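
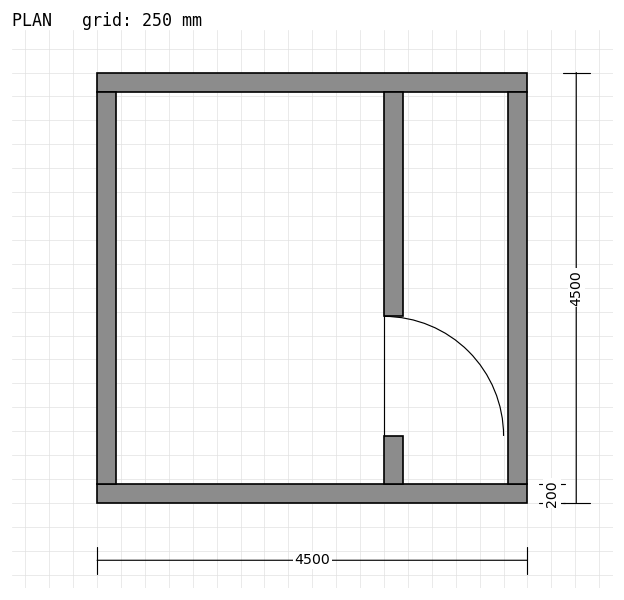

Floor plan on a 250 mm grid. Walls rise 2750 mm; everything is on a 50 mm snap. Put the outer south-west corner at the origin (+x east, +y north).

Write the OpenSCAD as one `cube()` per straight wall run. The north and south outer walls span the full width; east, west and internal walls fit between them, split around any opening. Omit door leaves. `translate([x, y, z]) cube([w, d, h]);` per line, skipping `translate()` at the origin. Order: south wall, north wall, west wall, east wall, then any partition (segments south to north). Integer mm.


cube([4500, 200, 2750]);
translate([0, 4300, 0]) cube([4500, 200, 2750]);
translate([0, 200, 0]) cube([200, 4100, 2750]);
translate([4300, 200, 0]) cube([200, 4100, 2750]);
translate([3000, 200, 0]) cube([200, 500, 2750]);
translate([3000, 1950, 0]) cube([200, 2350, 2750]);


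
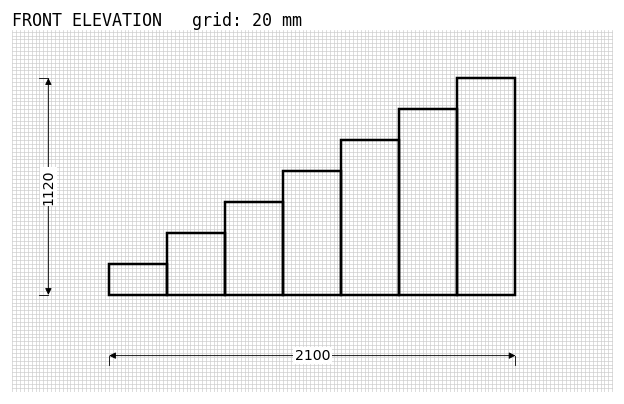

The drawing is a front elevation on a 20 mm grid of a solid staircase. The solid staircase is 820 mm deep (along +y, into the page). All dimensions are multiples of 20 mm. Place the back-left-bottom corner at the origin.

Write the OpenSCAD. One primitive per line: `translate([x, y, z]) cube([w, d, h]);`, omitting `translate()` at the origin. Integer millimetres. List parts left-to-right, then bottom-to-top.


cube([300, 820, 160]);
translate([300, 0, 0]) cube([300, 820, 320]);
translate([600, 0, 0]) cube([300, 820, 480]);
translate([900, 0, 0]) cube([300, 820, 640]);
translate([1200, 0, 0]) cube([300, 820, 800]);
translate([1500, 0, 0]) cube([300, 820, 960]);
translate([1800, 0, 0]) cube([300, 820, 1120]);


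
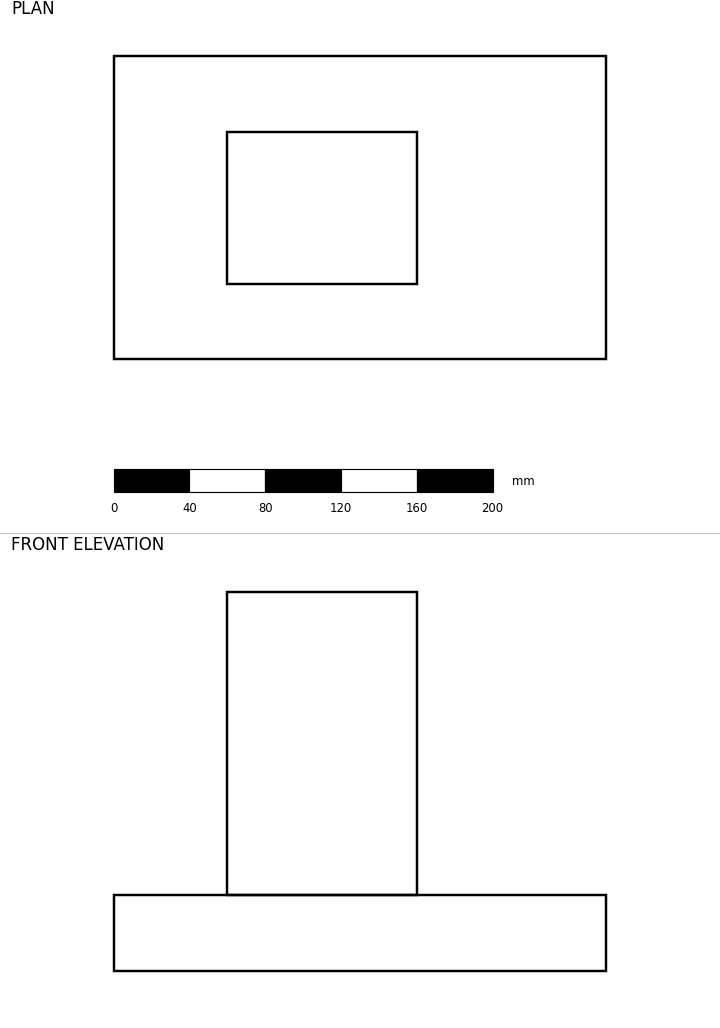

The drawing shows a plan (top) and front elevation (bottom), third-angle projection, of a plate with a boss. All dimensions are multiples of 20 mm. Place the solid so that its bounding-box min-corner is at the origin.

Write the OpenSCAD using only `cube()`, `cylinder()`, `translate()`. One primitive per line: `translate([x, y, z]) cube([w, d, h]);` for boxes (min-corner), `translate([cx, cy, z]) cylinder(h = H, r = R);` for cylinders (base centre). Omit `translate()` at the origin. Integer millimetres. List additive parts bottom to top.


cube([260, 160, 40]);
translate([60, 40, 40]) cube([100, 80, 160]);


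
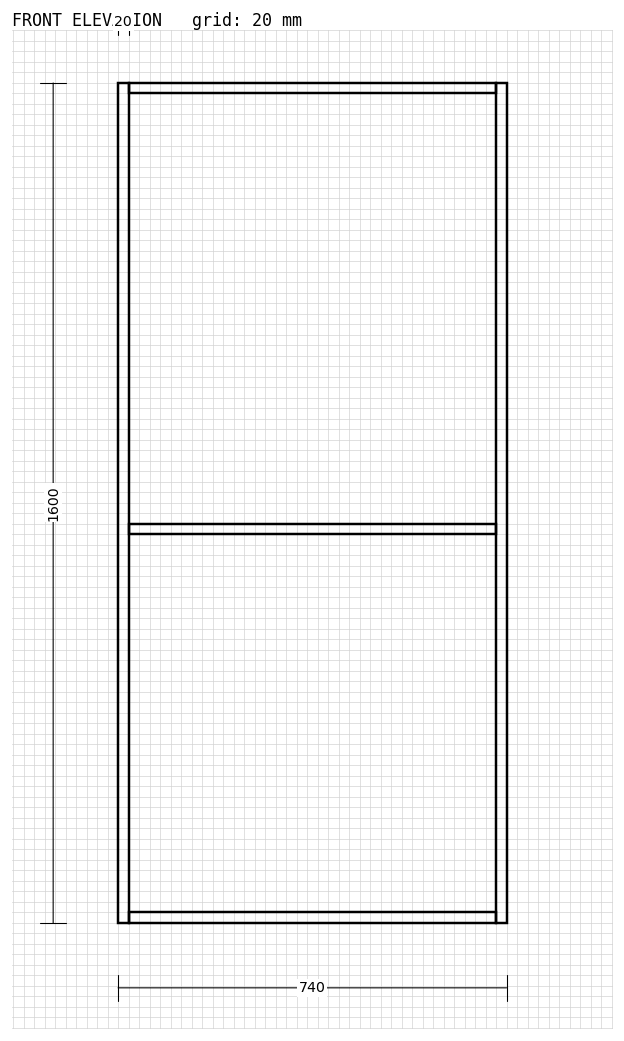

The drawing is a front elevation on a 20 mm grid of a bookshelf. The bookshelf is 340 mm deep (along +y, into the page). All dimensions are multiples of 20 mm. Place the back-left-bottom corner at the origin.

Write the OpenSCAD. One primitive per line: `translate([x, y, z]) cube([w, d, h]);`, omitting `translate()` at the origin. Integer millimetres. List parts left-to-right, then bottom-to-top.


cube([20, 340, 1600]);
translate([20, 0, 0]) cube([700, 340, 20]);
translate([20, 0, 740]) cube([700, 340, 20]);
translate([20, 0, 1580]) cube([700, 340, 20]);
translate([720, 0, 0]) cube([20, 340, 1600]);


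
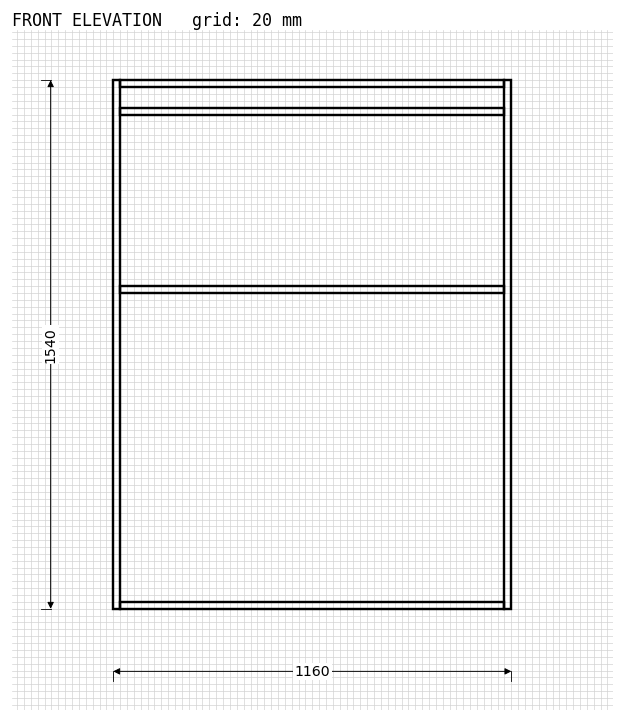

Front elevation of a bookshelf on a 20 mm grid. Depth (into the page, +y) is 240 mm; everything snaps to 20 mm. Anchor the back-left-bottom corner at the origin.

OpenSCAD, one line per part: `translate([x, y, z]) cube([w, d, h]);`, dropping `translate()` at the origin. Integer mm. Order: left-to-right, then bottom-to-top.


cube([20, 240, 1540]);
translate([20, 0, 0]) cube([1120, 240, 20]);
translate([20, 0, 920]) cube([1120, 240, 20]);
translate([20, 0, 1440]) cube([1120, 240, 20]);
translate([20, 0, 1520]) cube([1120, 240, 20]);
translate([1140, 0, 0]) cube([20, 240, 1540]);


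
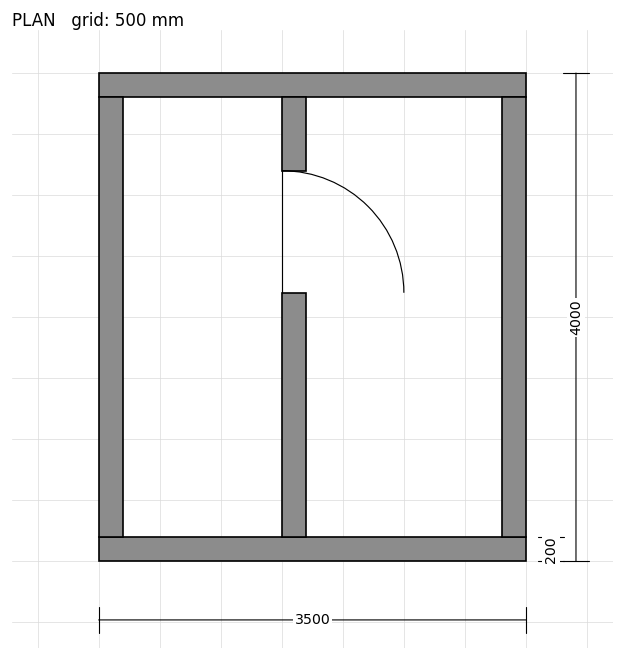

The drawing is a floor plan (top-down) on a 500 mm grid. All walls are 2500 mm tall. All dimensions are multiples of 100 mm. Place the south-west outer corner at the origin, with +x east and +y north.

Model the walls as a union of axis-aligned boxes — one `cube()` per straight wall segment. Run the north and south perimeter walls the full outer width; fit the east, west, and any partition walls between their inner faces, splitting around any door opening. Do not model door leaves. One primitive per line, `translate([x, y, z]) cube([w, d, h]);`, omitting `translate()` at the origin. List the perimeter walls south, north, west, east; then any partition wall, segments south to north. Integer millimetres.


cube([3500, 200, 2500]);
translate([0, 3800, 0]) cube([3500, 200, 2500]);
translate([0, 200, 0]) cube([200, 3600, 2500]);
translate([3300, 200, 0]) cube([200, 3600, 2500]);
translate([1500, 200, 0]) cube([200, 2000, 2500]);
translate([1500, 3200, 0]) cube([200, 600, 2500]);


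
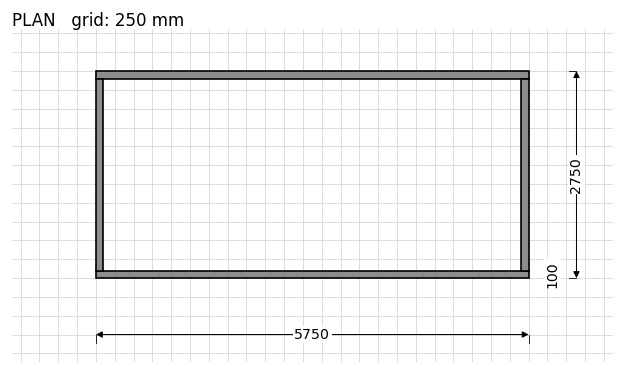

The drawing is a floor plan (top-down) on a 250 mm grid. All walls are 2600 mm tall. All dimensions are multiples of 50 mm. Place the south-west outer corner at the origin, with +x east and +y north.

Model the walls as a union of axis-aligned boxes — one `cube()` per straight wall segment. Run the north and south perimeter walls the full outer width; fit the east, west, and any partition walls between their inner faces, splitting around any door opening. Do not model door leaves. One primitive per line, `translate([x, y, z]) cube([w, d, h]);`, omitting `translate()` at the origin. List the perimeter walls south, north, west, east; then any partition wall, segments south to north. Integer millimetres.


cube([5750, 100, 2600]);
translate([0, 2650, 0]) cube([5750, 100, 2600]);
translate([0, 100, 0]) cube([100, 2550, 2600]);
translate([5650, 100, 0]) cube([100, 2550, 2600]);


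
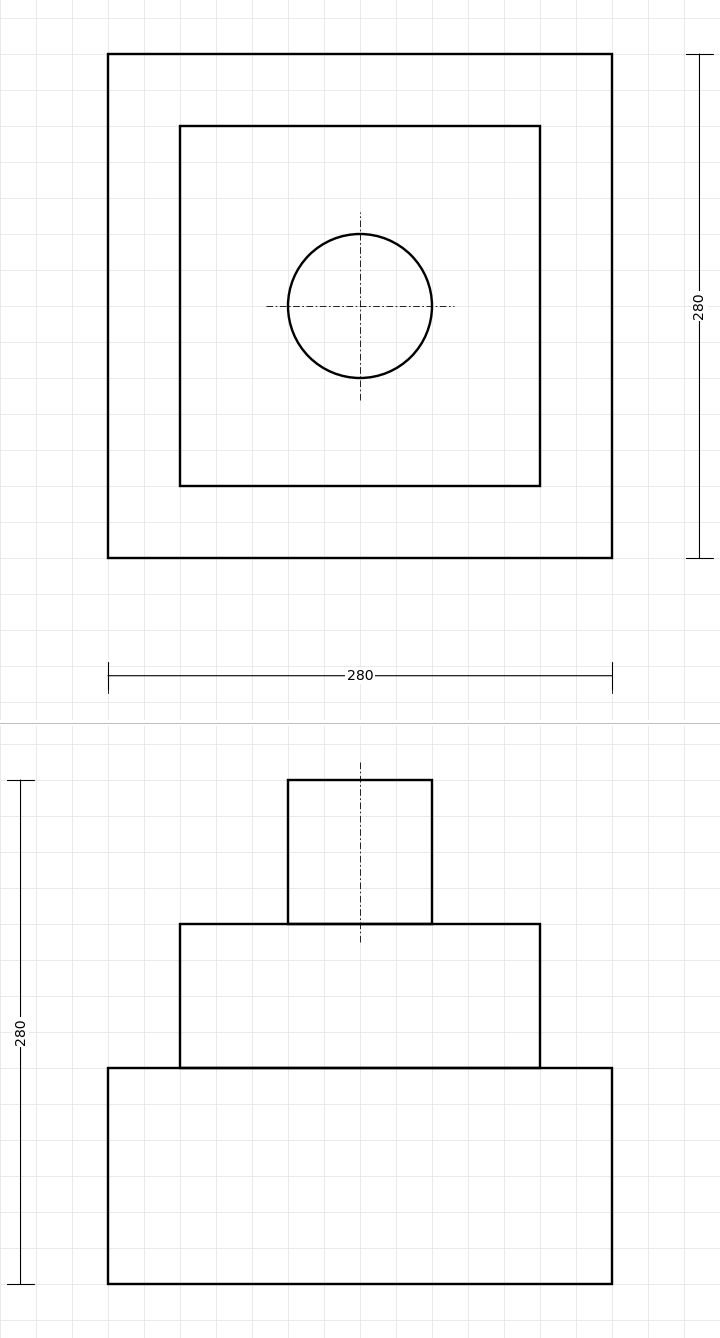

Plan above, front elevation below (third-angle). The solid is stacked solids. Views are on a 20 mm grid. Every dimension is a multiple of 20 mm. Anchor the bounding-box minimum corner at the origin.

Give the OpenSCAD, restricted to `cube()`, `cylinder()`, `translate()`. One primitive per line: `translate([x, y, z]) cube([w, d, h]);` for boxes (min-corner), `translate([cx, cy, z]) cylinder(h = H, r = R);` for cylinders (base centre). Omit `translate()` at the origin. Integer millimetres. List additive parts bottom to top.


cube([280, 280, 120]);
translate([40, 40, 120]) cube([200, 200, 80]);
translate([140, 140, 200]) cylinder(h = 80, r = 40);


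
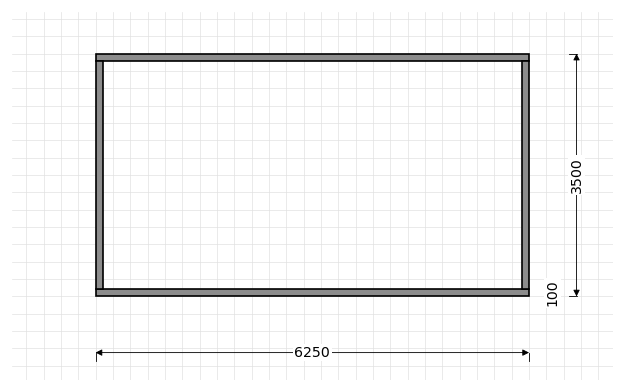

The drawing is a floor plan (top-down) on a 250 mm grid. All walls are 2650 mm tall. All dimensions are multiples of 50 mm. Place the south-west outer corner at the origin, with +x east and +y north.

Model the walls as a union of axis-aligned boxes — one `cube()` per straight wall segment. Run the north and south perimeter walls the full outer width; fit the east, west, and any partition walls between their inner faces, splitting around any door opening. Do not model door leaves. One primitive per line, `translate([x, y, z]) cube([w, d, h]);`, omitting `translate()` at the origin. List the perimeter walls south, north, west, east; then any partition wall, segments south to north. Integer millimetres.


cube([6250, 100, 2650]);
translate([0, 3400, 0]) cube([6250, 100, 2650]);
translate([0, 100, 0]) cube([100, 3300, 2650]);
translate([6150, 100, 0]) cube([100, 3300, 2650]);


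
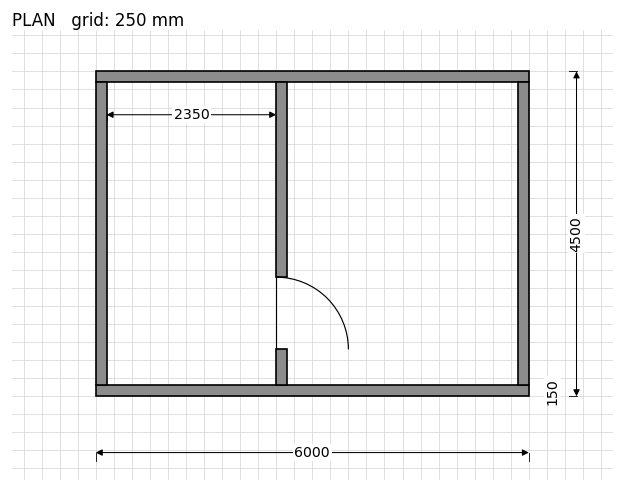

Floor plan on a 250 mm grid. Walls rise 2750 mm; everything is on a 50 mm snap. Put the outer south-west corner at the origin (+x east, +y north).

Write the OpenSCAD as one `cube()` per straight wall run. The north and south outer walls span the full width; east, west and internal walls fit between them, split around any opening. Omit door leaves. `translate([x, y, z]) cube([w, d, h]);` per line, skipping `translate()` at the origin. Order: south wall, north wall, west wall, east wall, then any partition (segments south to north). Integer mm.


cube([6000, 150, 2750]);
translate([0, 4350, 0]) cube([6000, 150, 2750]);
translate([0, 150, 0]) cube([150, 4200, 2750]);
translate([5850, 150, 0]) cube([150, 4200, 2750]);
translate([2500, 150, 0]) cube([150, 500, 2750]);
translate([2500, 1650, 0]) cube([150, 2700, 2750]);


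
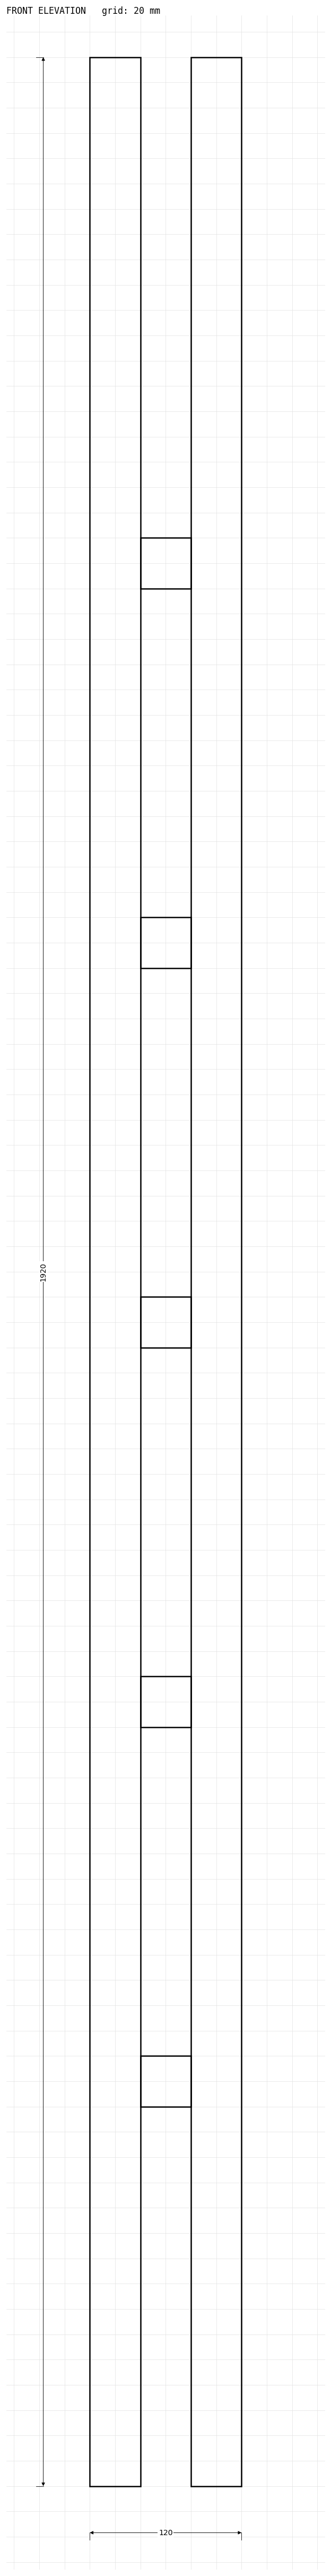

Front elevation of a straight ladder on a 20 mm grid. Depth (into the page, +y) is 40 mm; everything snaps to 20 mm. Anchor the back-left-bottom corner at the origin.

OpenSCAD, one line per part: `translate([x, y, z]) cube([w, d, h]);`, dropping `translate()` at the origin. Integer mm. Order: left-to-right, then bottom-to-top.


cube([40, 40, 1920]);
translate([40, 0, 300]) cube([40, 40, 40]);
translate([40, 0, 600]) cube([40, 40, 40]);
translate([40, 0, 900]) cube([40, 40, 40]);
translate([40, 0, 1200]) cube([40, 40, 40]);
translate([40, 0, 1500]) cube([40, 40, 40]);
translate([80, 0, 0]) cube([40, 40, 1920]);


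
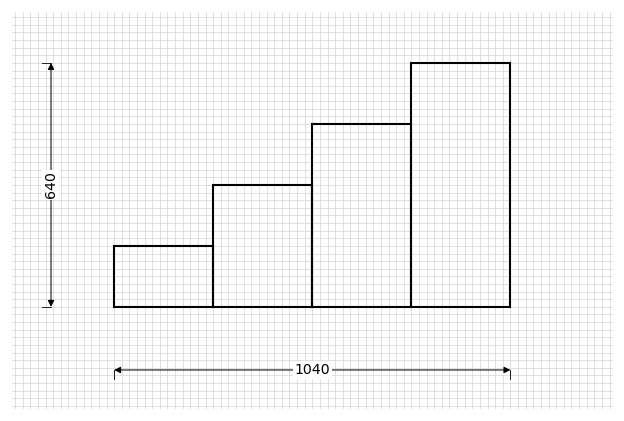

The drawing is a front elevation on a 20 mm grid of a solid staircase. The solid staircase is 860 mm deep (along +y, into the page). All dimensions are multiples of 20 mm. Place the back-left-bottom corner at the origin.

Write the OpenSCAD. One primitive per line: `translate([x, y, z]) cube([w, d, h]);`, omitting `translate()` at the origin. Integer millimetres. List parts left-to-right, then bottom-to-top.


cube([260, 860, 160]);
translate([260, 0, 0]) cube([260, 860, 320]);
translate([520, 0, 0]) cube([260, 860, 480]);
translate([780, 0, 0]) cube([260, 860, 640]);


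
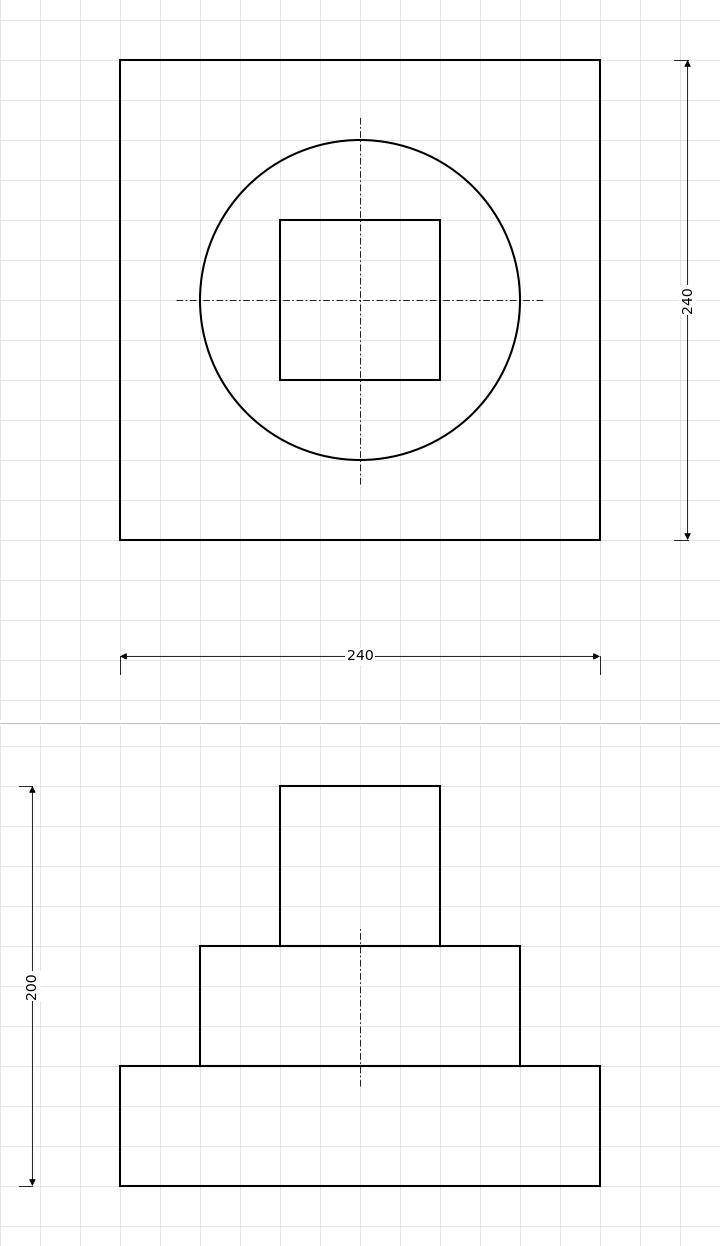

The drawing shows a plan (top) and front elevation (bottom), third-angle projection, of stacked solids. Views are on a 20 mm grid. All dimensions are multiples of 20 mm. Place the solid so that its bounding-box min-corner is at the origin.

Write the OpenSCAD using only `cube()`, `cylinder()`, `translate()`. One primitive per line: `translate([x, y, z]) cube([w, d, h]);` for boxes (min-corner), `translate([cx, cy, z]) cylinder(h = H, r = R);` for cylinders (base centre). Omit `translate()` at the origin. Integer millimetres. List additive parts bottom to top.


cube([240, 240, 60]);
translate([120, 120, 60]) cylinder(h = 60, r = 80);
translate([80, 80, 120]) cube([80, 80, 80]);


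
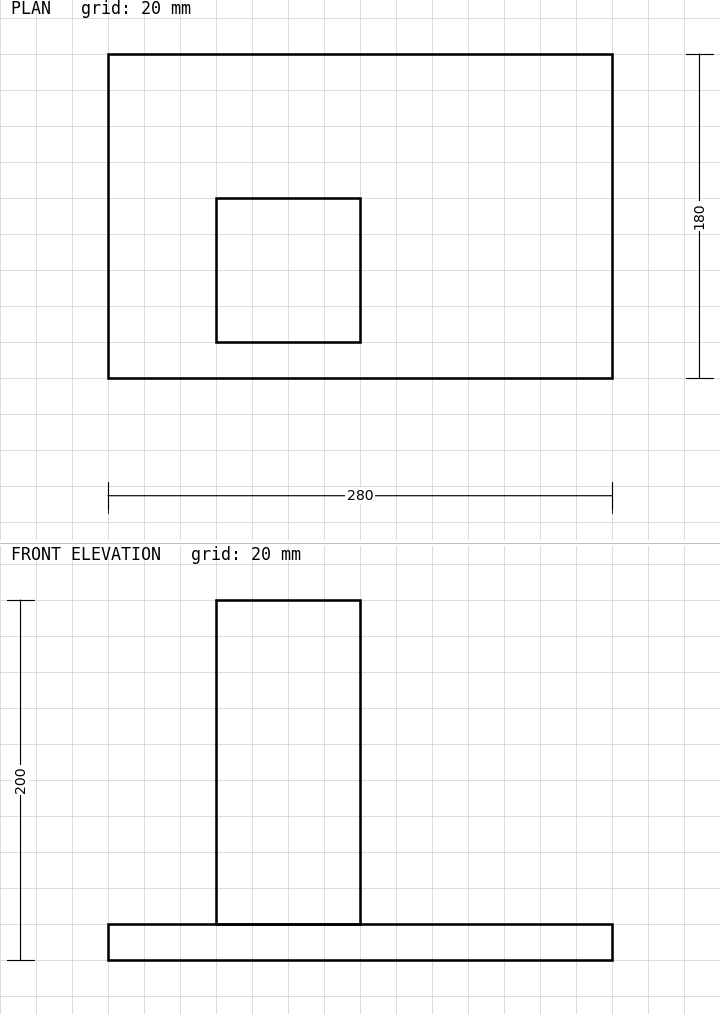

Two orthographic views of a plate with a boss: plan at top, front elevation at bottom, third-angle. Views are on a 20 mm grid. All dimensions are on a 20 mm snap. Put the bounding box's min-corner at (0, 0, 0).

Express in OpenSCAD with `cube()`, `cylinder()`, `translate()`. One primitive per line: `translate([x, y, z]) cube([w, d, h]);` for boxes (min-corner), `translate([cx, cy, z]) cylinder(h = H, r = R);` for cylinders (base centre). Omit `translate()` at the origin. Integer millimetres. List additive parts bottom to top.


cube([280, 180, 20]);
translate([60, 20, 20]) cube([80, 80, 180]);


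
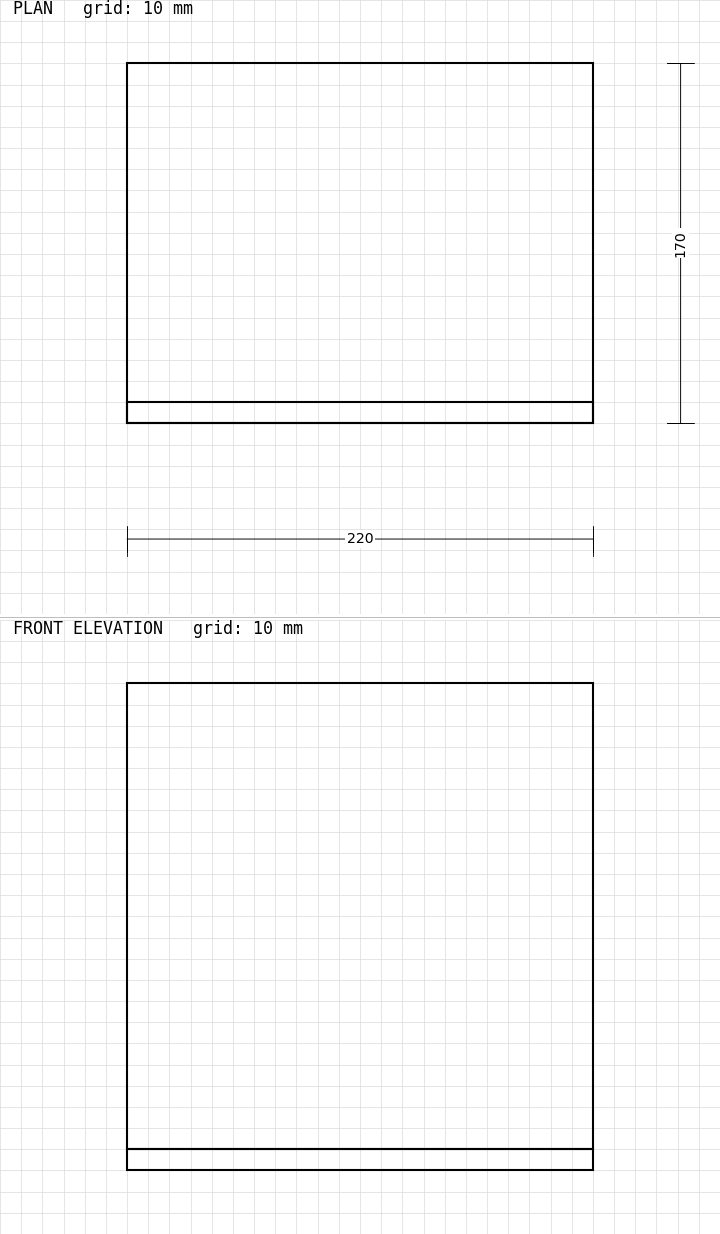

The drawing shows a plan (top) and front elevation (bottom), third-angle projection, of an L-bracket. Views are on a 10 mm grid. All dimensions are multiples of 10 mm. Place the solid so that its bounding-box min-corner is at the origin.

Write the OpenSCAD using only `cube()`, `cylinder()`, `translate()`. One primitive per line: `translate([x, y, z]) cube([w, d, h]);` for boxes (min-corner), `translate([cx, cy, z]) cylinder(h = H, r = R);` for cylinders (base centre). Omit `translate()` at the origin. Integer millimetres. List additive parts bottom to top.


cube([220, 170, 10]);
translate([0, 0, 10]) cube([220, 10, 220]);


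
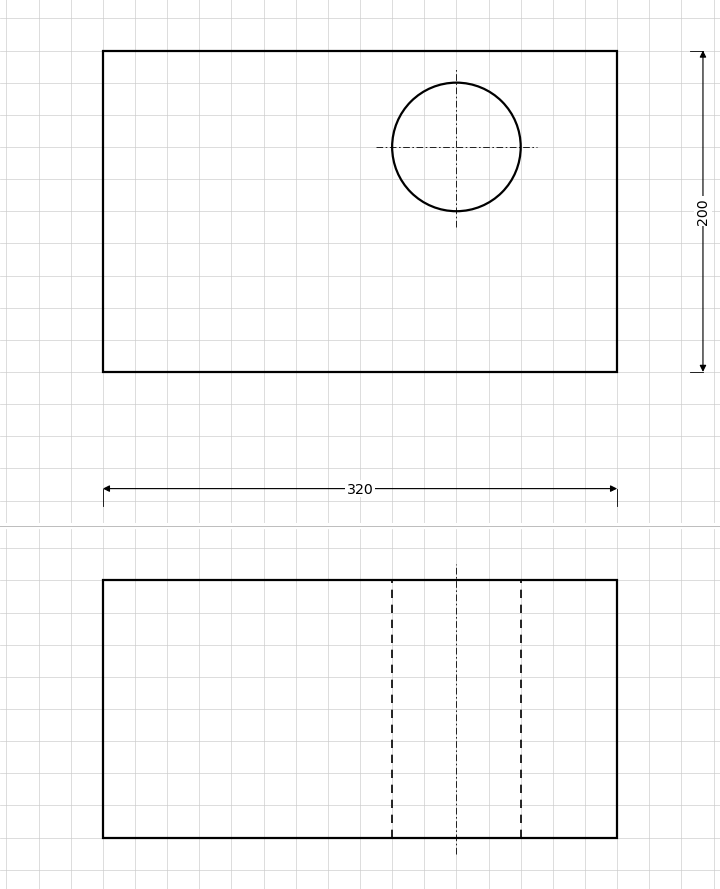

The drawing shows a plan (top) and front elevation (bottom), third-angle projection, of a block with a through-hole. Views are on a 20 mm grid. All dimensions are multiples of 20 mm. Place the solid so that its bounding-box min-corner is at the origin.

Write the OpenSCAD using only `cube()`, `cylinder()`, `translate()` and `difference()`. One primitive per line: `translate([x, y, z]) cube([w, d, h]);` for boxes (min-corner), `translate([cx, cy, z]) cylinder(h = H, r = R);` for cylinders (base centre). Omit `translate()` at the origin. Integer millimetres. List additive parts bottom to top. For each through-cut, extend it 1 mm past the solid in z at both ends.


difference() {
  cube([320, 200, 160]);
  translate([220, 140, -1]) cylinder(h = 162, r = 40);
}


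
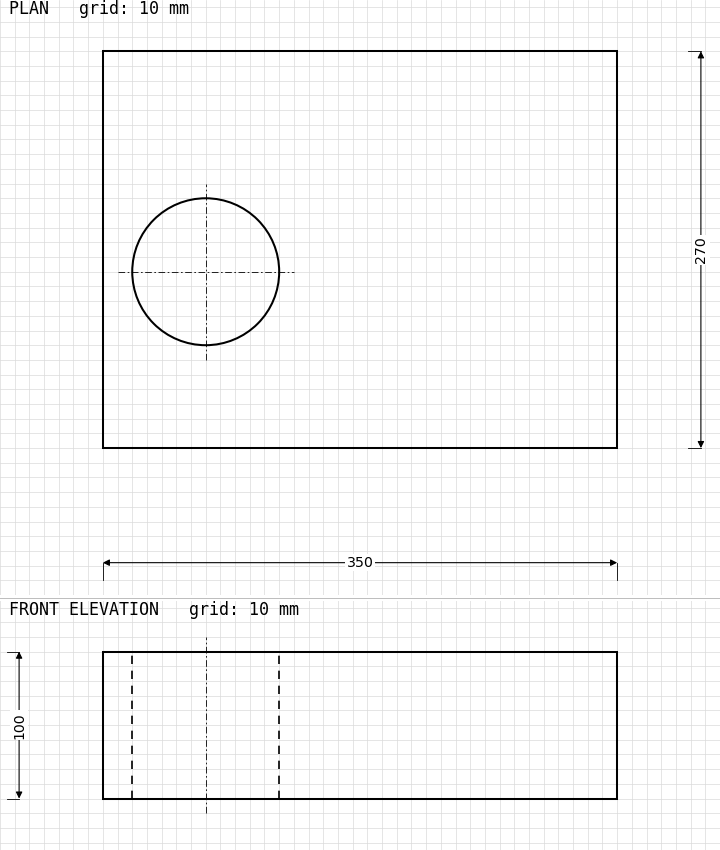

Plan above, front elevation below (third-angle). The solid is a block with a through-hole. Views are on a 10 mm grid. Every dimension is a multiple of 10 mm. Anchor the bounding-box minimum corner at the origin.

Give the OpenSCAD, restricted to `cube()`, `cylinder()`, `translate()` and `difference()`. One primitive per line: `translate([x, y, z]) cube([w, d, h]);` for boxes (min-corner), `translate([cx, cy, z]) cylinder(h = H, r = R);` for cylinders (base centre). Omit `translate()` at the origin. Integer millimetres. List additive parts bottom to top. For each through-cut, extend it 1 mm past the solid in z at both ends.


difference() {
  cube([350, 270, 100]);
  translate([70, 120, -1]) cylinder(h = 102, r = 50);
}


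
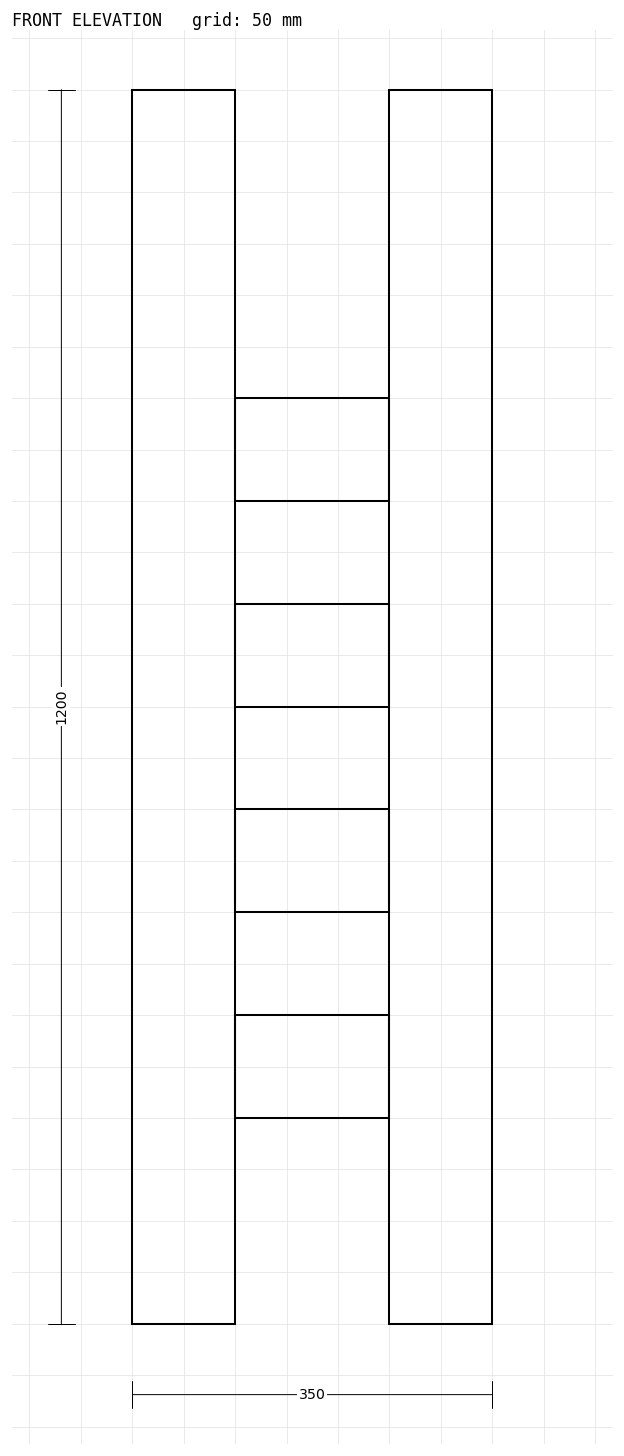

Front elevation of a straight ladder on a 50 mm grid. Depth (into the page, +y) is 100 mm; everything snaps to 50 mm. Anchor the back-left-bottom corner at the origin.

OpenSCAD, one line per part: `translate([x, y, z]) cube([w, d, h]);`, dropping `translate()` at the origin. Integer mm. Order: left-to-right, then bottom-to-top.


cube([100, 100, 1200]);
translate([100, 0, 200]) cube([150, 100, 100]);
translate([100, 0, 400]) cube([150, 100, 100]);
translate([100, 0, 600]) cube([150, 100, 100]);
translate([100, 0, 800]) cube([150, 100, 100]);
translate([250, 0, 0]) cube([100, 100, 1200]);


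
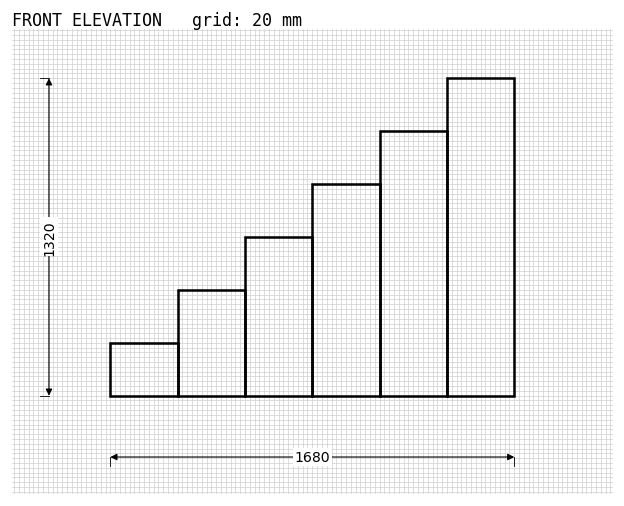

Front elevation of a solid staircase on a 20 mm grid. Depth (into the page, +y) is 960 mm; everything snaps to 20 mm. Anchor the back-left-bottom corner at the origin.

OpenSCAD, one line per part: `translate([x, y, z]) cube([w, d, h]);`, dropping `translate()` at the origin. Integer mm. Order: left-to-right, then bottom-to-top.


cube([280, 960, 220]);
translate([280, 0, 0]) cube([280, 960, 440]);
translate([560, 0, 0]) cube([280, 960, 660]);
translate([840, 0, 0]) cube([280, 960, 880]);
translate([1120, 0, 0]) cube([280, 960, 1100]);
translate([1400, 0, 0]) cube([280, 960, 1320]);


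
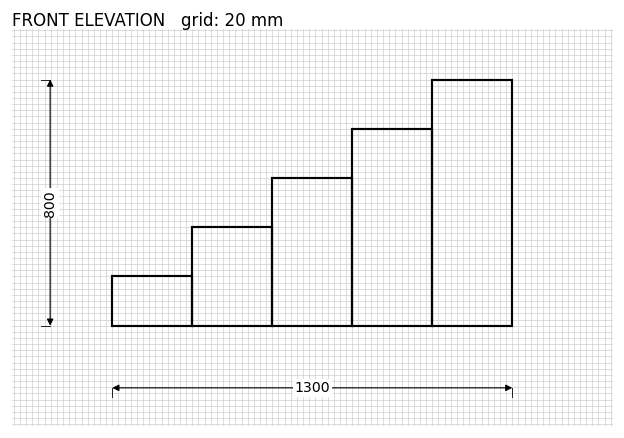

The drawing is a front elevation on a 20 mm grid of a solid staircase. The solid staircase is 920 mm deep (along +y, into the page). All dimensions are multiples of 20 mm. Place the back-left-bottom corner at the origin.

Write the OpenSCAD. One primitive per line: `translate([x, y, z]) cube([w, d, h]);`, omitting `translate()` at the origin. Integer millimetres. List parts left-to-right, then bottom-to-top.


cube([260, 920, 160]);
translate([260, 0, 0]) cube([260, 920, 320]);
translate([520, 0, 0]) cube([260, 920, 480]);
translate([780, 0, 0]) cube([260, 920, 640]);
translate([1040, 0, 0]) cube([260, 920, 800]);


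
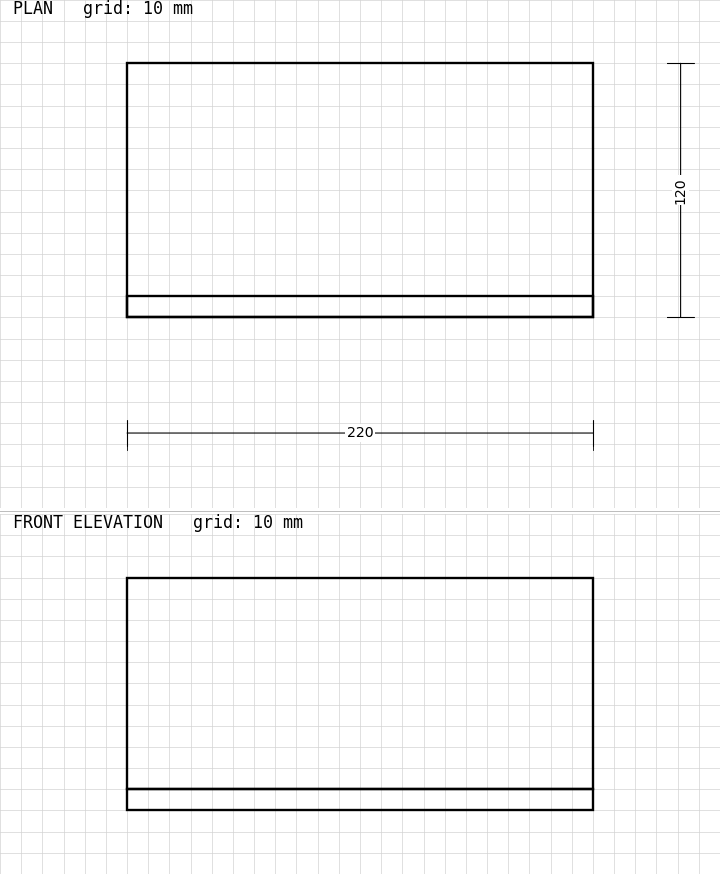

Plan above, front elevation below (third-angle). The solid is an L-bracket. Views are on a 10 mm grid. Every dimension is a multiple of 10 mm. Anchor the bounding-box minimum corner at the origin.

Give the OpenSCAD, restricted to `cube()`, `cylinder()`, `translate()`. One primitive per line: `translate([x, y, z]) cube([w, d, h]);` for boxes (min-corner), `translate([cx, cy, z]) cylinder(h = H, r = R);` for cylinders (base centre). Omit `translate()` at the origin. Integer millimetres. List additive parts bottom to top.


cube([220, 120, 10]);
translate([0, 0, 10]) cube([220, 10, 100]);


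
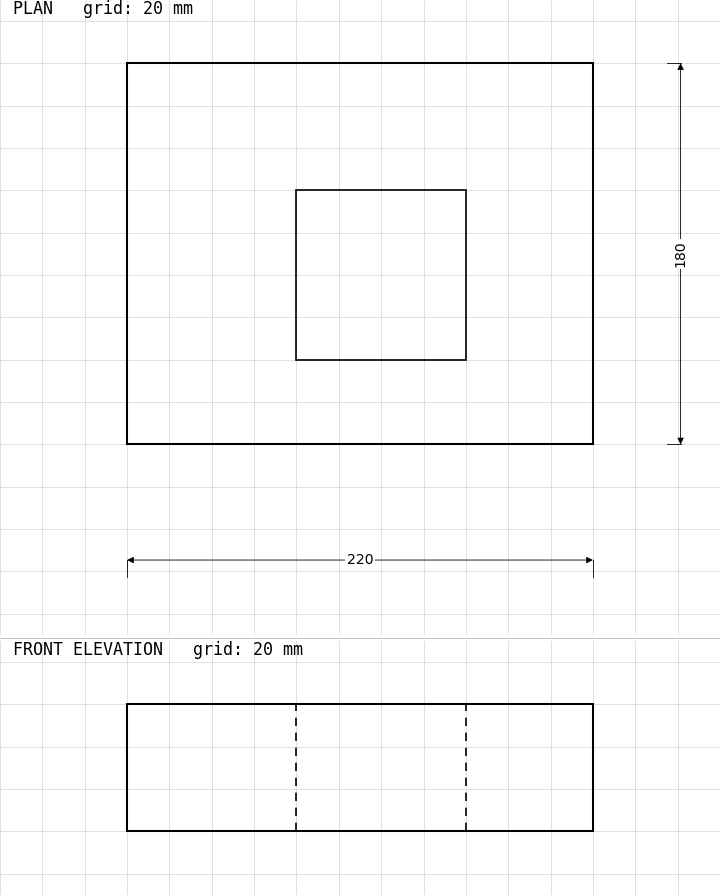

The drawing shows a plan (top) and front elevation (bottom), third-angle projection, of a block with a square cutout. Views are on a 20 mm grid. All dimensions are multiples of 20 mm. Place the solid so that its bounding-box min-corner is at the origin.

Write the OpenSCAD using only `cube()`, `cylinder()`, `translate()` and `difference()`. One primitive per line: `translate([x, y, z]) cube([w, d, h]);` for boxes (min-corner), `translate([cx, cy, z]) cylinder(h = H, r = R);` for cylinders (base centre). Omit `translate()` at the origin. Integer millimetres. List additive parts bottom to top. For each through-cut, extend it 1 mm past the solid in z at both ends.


difference() {
  cube([220, 180, 60]);
  translate([80, 40, -1]) cube([80, 80, 62]);
}


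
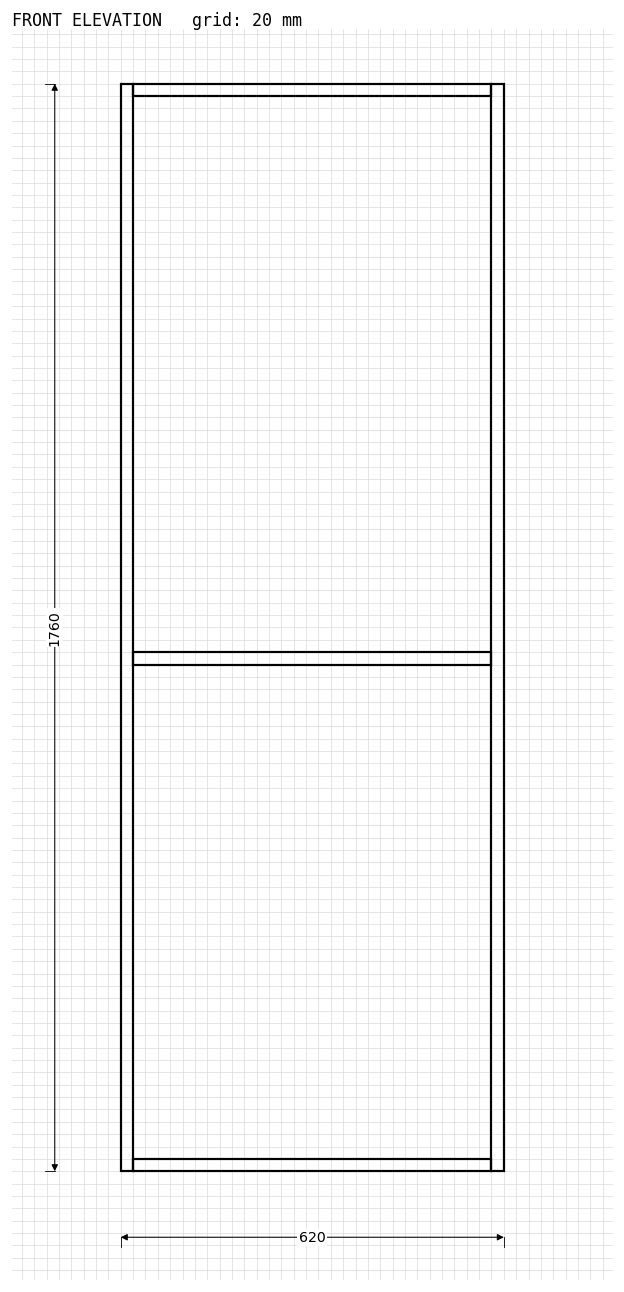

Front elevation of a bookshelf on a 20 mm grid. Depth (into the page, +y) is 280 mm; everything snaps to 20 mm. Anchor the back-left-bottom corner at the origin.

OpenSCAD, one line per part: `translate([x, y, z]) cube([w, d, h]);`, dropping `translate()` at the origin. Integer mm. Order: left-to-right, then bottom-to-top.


cube([20, 280, 1760]);
translate([20, 0, 0]) cube([580, 280, 20]);
translate([20, 0, 820]) cube([580, 280, 20]);
translate([20, 0, 1740]) cube([580, 280, 20]);
translate([600, 0, 0]) cube([20, 280, 1760]);


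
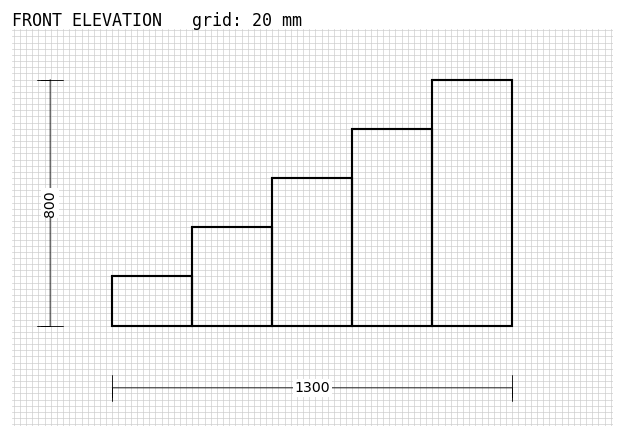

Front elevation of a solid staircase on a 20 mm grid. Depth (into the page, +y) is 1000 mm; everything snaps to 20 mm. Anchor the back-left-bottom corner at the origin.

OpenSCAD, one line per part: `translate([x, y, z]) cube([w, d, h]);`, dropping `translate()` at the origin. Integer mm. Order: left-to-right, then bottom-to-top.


cube([260, 1000, 160]);
translate([260, 0, 0]) cube([260, 1000, 320]);
translate([520, 0, 0]) cube([260, 1000, 480]);
translate([780, 0, 0]) cube([260, 1000, 640]);
translate([1040, 0, 0]) cube([260, 1000, 800]);


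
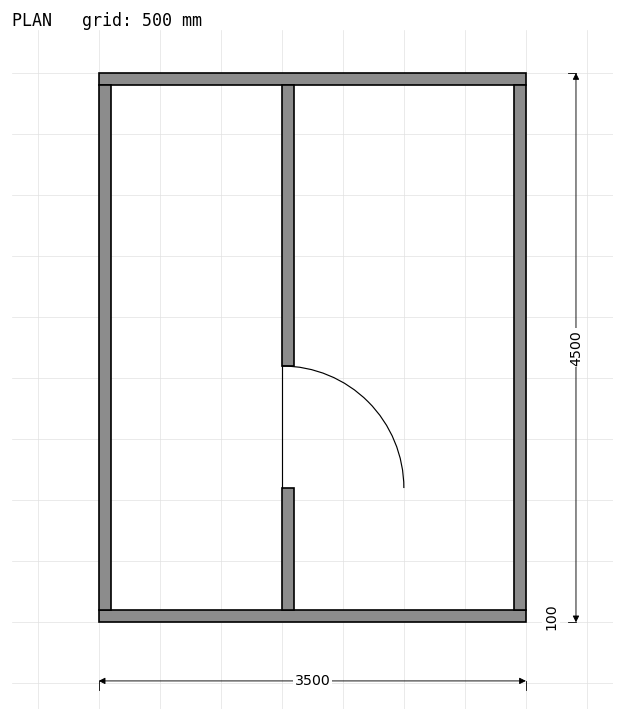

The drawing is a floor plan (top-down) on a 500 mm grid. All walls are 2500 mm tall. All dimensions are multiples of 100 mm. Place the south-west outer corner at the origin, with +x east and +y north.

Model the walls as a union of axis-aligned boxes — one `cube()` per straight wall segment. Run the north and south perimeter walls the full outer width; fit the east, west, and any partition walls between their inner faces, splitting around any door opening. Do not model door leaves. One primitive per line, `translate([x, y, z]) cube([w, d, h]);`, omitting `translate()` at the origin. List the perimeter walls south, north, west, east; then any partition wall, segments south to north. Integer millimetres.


cube([3500, 100, 2500]);
translate([0, 4400, 0]) cube([3500, 100, 2500]);
translate([0, 100, 0]) cube([100, 4300, 2500]);
translate([3400, 100, 0]) cube([100, 4300, 2500]);
translate([1500, 100, 0]) cube([100, 1000, 2500]);
translate([1500, 2100, 0]) cube([100, 2300, 2500]);


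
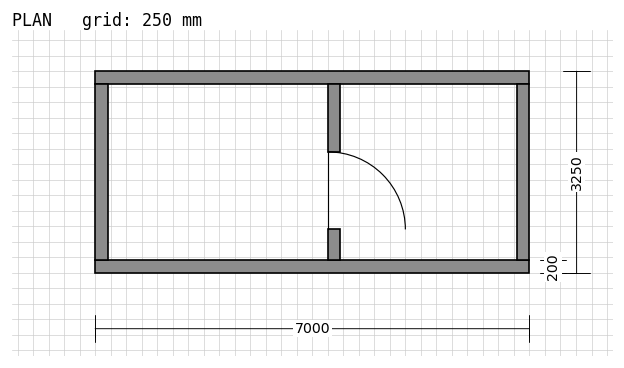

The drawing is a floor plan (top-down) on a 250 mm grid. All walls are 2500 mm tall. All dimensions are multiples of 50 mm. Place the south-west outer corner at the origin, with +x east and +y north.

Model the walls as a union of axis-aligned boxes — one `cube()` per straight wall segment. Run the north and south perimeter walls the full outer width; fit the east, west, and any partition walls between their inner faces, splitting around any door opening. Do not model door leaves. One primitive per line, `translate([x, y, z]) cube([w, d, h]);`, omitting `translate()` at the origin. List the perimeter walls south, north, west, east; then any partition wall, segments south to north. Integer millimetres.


cube([7000, 200, 2500]);
translate([0, 3050, 0]) cube([7000, 200, 2500]);
translate([0, 200, 0]) cube([200, 2850, 2500]);
translate([6800, 200, 0]) cube([200, 2850, 2500]);
translate([3750, 200, 0]) cube([200, 500, 2500]);
translate([3750, 1950, 0]) cube([200, 1100, 2500]);


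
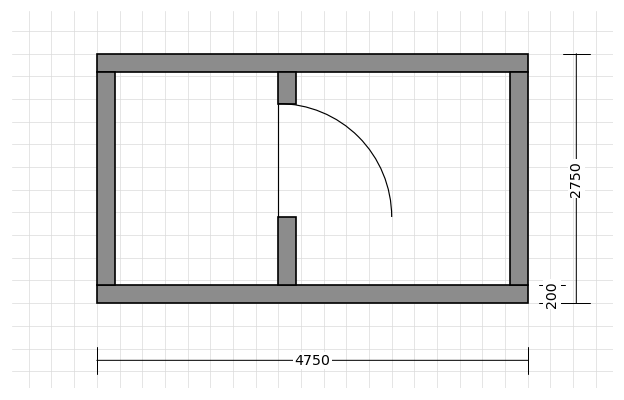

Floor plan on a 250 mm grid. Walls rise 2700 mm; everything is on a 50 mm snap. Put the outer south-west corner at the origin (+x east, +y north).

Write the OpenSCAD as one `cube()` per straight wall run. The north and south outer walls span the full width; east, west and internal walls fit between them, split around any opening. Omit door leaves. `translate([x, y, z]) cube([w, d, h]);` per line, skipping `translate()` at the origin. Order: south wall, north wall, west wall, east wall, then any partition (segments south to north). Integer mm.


cube([4750, 200, 2700]);
translate([0, 2550, 0]) cube([4750, 200, 2700]);
translate([0, 200, 0]) cube([200, 2350, 2700]);
translate([4550, 200, 0]) cube([200, 2350, 2700]);
translate([2000, 200, 0]) cube([200, 750, 2700]);
translate([2000, 2200, 0]) cube([200, 350, 2700]);


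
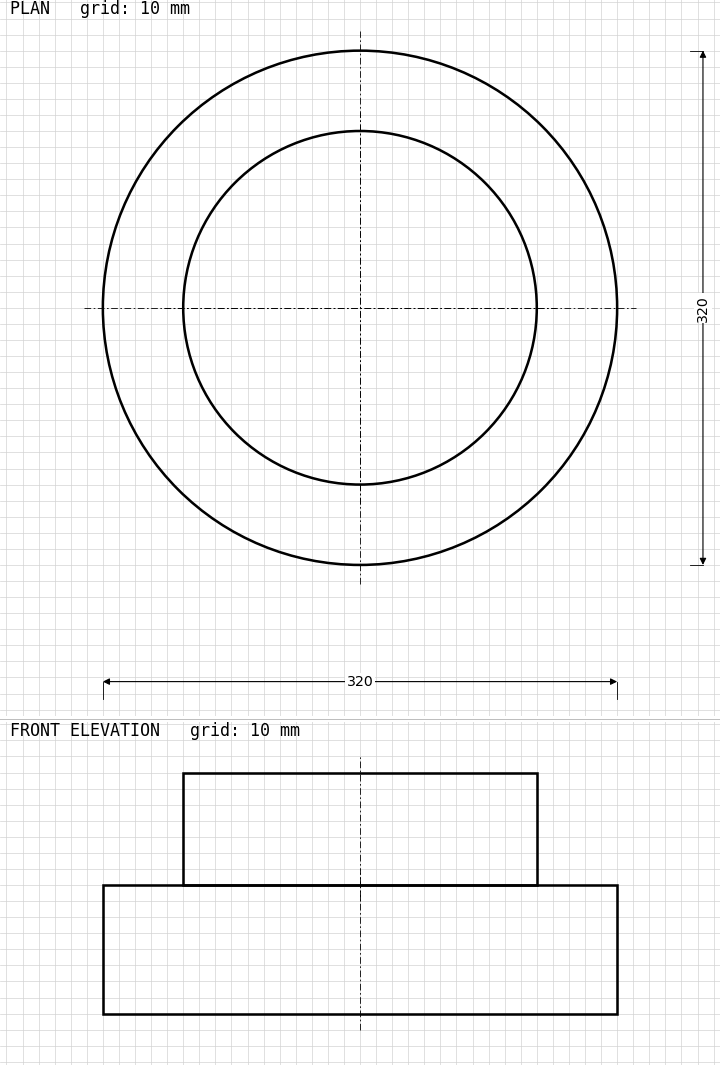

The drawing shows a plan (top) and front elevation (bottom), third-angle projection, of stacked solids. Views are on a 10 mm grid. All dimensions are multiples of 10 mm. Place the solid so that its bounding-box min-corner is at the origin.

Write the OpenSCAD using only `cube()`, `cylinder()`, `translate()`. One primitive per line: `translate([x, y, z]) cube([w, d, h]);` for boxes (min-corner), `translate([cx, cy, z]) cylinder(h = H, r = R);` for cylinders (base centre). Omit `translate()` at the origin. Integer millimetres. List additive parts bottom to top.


translate([160, 160, 0]) cylinder(h = 80, r = 160);
translate([160, 160, 80]) cylinder(h = 70, r = 110);


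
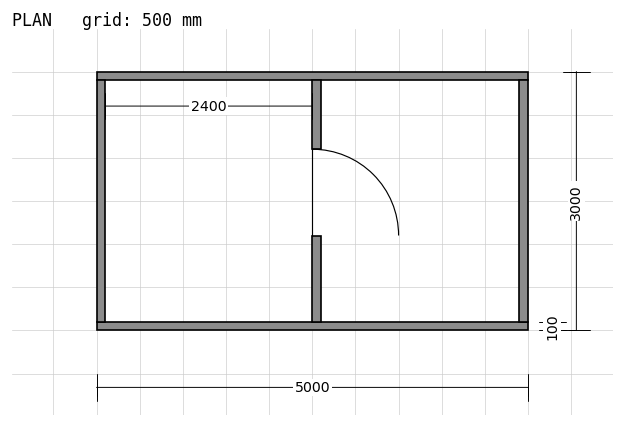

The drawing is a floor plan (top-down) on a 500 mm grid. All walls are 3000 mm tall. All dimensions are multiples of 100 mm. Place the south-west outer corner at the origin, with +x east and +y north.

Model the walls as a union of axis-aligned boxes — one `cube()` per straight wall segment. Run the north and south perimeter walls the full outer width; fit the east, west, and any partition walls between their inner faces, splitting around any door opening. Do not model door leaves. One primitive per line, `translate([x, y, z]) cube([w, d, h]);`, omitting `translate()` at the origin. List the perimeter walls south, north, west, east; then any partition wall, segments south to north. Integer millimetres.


cube([5000, 100, 3000]);
translate([0, 2900, 0]) cube([5000, 100, 3000]);
translate([0, 100, 0]) cube([100, 2800, 3000]);
translate([4900, 100, 0]) cube([100, 2800, 3000]);
translate([2500, 100, 0]) cube([100, 1000, 3000]);
translate([2500, 2100, 0]) cube([100, 800, 3000]);


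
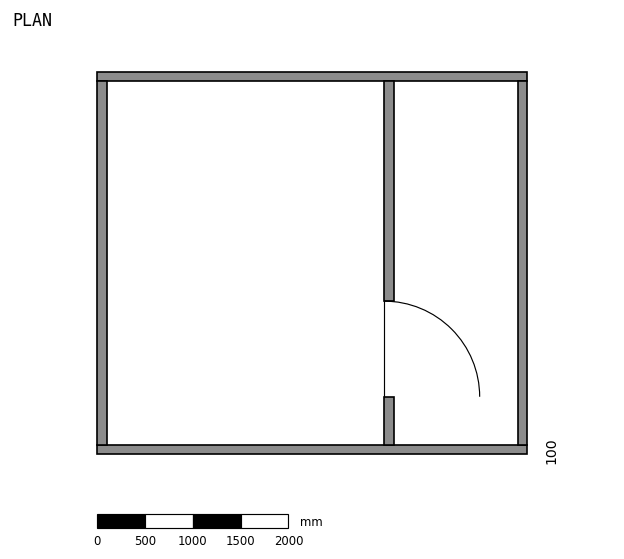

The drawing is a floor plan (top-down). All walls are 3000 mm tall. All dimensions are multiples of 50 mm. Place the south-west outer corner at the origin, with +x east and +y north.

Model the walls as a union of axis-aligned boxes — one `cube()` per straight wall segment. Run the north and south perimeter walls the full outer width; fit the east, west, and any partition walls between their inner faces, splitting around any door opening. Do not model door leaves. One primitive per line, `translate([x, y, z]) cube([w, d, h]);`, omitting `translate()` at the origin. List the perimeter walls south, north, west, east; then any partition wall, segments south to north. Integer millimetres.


cube([4500, 100, 3000]);
translate([0, 3900, 0]) cube([4500, 100, 3000]);
translate([0, 100, 0]) cube([100, 3800, 3000]);
translate([4400, 100, 0]) cube([100, 3800, 3000]);
translate([3000, 100, 0]) cube([100, 500, 3000]);
translate([3000, 1600, 0]) cube([100, 2300, 3000]);


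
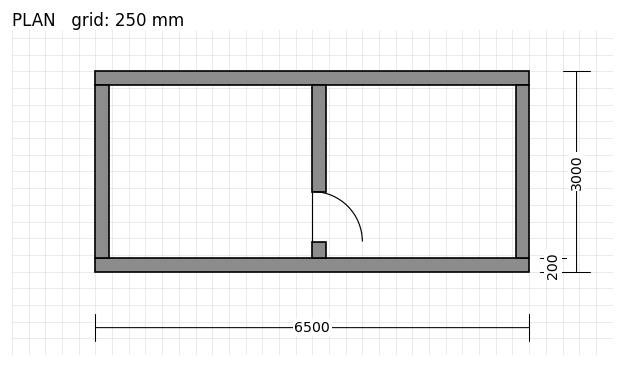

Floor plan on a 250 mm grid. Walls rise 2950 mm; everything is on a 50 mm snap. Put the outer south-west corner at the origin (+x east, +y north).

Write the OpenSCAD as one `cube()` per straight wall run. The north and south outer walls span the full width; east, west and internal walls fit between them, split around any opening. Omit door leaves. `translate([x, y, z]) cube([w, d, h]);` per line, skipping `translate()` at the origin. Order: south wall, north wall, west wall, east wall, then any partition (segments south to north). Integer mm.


cube([6500, 200, 2950]);
translate([0, 2800, 0]) cube([6500, 200, 2950]);
translate([0, 200, 0]) cube([200, 2600, 2950]);
translate([6300, 200, 0]) cube([200, 2600, 2950]);
translate([3250, 200, 0]) cube([200, 250, 2950]);
translate([3250, 1200, 0]) cube([200, 1600, 2950]);


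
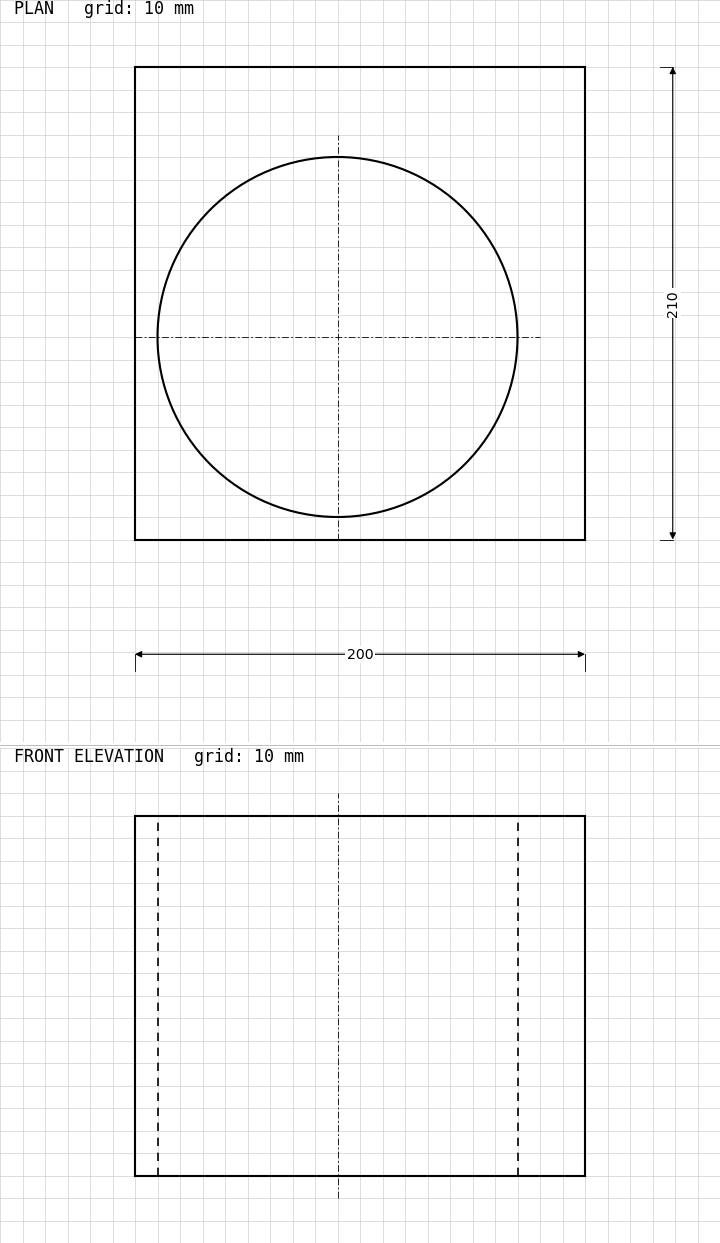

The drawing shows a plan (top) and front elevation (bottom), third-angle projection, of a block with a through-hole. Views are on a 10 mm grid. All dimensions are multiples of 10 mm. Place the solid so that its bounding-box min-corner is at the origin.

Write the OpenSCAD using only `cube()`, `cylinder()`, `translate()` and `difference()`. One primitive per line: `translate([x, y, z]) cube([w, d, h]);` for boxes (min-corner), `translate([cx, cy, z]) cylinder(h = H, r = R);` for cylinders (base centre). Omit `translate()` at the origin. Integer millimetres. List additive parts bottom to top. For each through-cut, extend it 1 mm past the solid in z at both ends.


difference() {
  cube([200, 210, 160]);
  translate([90, 90, -1]) cylinder(h = 162, r = 80);
}


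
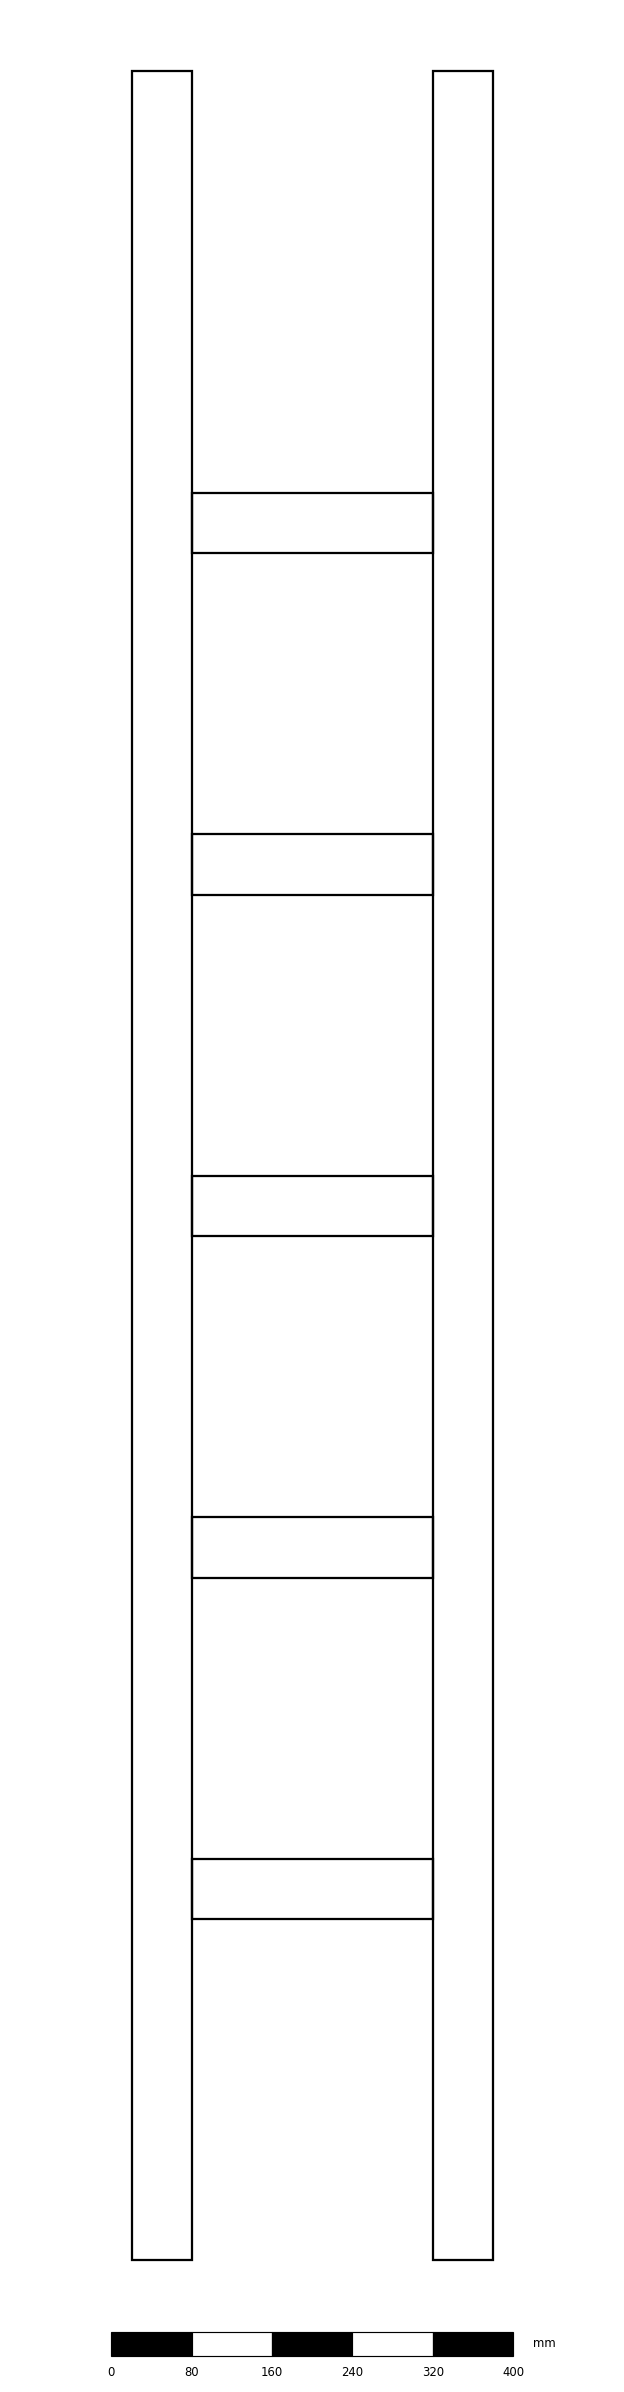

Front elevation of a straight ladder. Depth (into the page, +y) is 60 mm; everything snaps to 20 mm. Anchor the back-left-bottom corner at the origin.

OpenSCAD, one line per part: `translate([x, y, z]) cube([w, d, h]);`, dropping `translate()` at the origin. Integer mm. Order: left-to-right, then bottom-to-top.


cube([60, 60, 2180]);
translate([60, 0, 340]) cube([240, 60, 60]);
translate([60, 0, 680]) cube([240, 60, 60]);
translate([60, 0, 1020]) cube([240, 60, 60]);
translate([60, 0, 1360]) cube([240, 60, 60]);
translate([60, 0, 1700]) cube([240, 60, 60]);
translate([300, 0, 0]) cube([60, 60, 2180]);


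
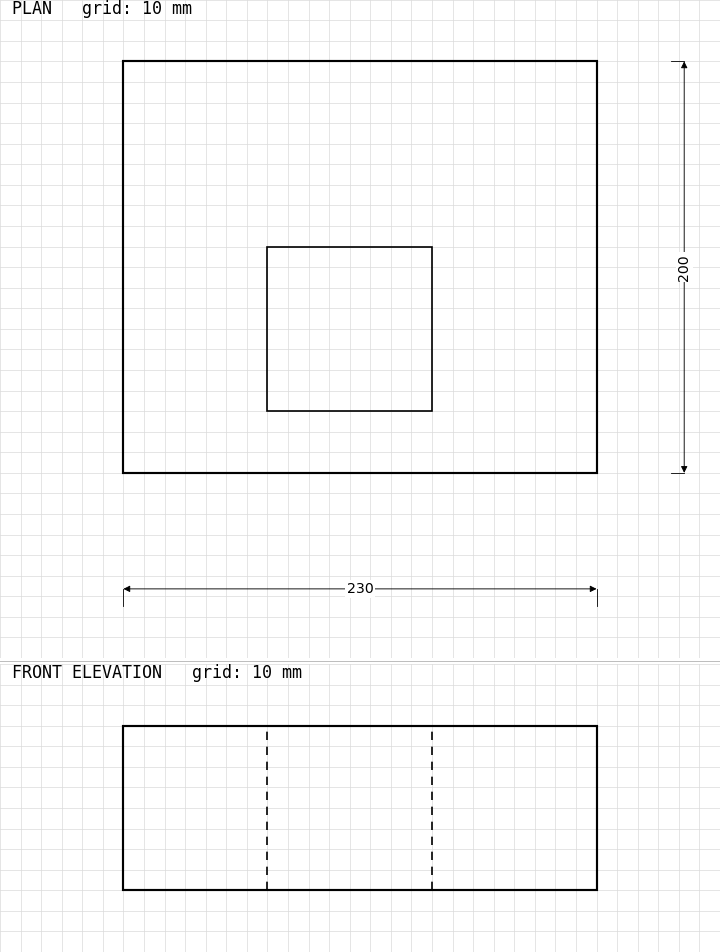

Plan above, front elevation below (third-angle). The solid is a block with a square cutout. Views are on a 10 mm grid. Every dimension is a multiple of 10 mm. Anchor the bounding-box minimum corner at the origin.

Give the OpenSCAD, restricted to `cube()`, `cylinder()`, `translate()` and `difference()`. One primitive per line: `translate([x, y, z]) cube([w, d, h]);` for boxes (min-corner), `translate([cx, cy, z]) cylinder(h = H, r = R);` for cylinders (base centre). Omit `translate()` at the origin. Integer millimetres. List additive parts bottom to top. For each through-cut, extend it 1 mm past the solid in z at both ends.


difference() {
  cube([230, 200, 80]);
  translate([70, 30, -1]) cube([80, 80, 82]);
}


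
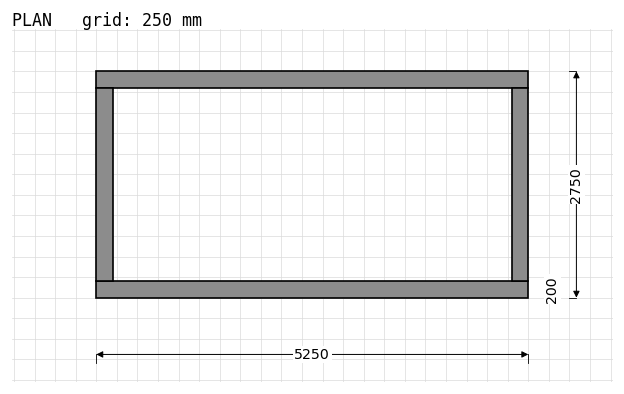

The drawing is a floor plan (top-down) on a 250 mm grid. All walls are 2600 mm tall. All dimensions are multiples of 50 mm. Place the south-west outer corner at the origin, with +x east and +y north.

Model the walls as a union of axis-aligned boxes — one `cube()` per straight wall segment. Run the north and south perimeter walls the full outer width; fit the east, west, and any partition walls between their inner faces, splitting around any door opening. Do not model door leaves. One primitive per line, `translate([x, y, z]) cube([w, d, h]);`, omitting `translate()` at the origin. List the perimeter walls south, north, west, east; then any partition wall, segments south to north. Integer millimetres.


cube([5250, 200, 2600]);
translate([0, 2550, 0]) cube([5250, 200, 2600]);
translate([0, 200, 0]) cube([200, 2350, 2600]);
translate([5050, 200, 0]) cube([200, 2350, 2600]);


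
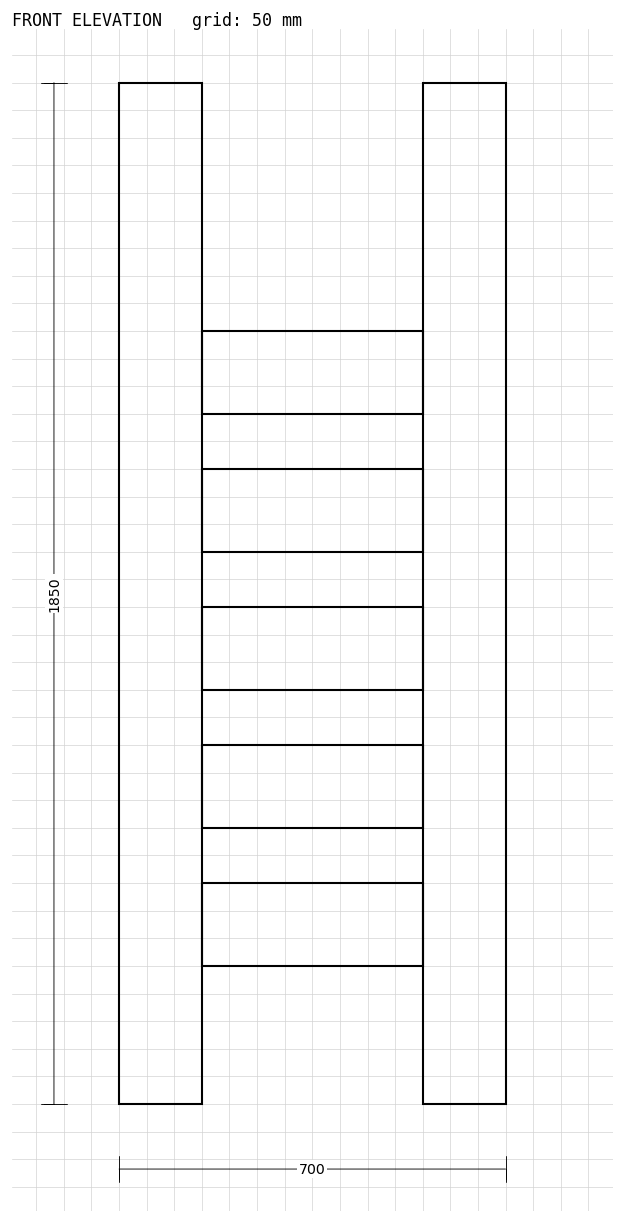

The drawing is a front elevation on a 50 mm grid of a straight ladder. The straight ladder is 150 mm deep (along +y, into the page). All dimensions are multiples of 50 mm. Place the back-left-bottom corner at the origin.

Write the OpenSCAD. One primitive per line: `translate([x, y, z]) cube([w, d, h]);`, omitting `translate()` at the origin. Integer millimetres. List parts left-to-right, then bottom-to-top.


cube([150, 150, 1850]);
translate([150, 0, 250]) cube([400, 150, 150]);
translate([150, 0, 500]) cube([400, 150, 150]);
translate([150, 0, 750]) cube([400, 150, 150]);
translate([150, 0, 1000]) cube([400, 150, 150]);
translate([150, 0, 1250]) cube([400, 150, 150]);
translate([550, 0, 0]) cube([150, 150, 1850]);


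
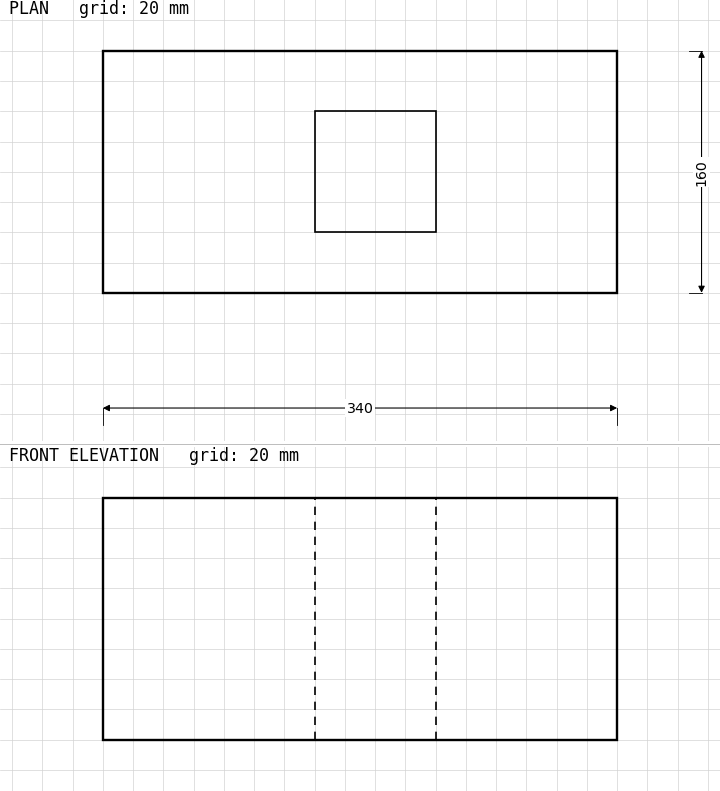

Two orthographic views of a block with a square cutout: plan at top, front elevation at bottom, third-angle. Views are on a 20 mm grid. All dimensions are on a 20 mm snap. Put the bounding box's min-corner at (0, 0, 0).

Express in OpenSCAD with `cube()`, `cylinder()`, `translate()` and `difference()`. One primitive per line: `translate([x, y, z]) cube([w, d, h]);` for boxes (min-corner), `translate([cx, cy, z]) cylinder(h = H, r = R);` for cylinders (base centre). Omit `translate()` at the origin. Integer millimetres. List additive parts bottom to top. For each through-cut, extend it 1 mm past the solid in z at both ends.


difference() {
  cube([340, 160, 160]);
  translate([140, 40, -1]) cube([80, 80, 162]);
}


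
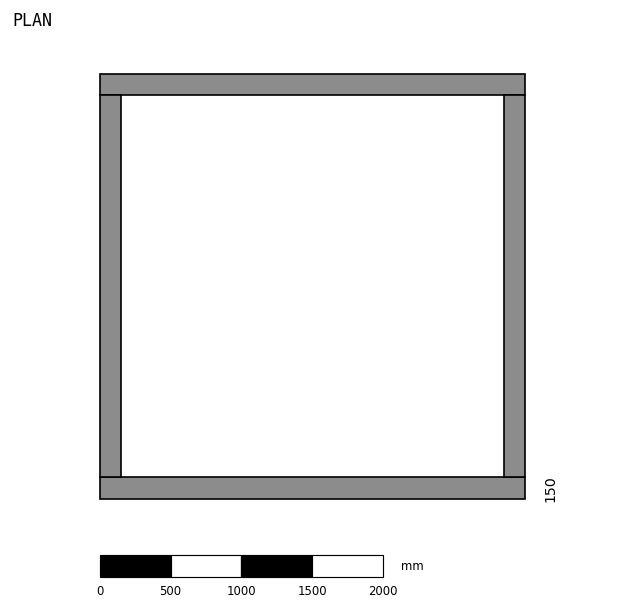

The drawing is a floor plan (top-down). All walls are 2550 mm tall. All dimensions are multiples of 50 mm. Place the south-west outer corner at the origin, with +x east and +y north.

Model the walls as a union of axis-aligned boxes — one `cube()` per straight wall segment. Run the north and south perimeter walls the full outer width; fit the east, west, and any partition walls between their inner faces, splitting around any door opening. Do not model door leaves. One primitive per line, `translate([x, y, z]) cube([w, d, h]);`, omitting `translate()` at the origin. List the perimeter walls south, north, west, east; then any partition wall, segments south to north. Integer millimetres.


cube([3000, 150, 2550]);
translate([0, 2850, 0]) cube([3000, 150, 2550]);
translate([0, 150, 0]) cube([150, 2700, 2550]);
translate([2850, 150, 0]) cube([150, 2700, 2550]);
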